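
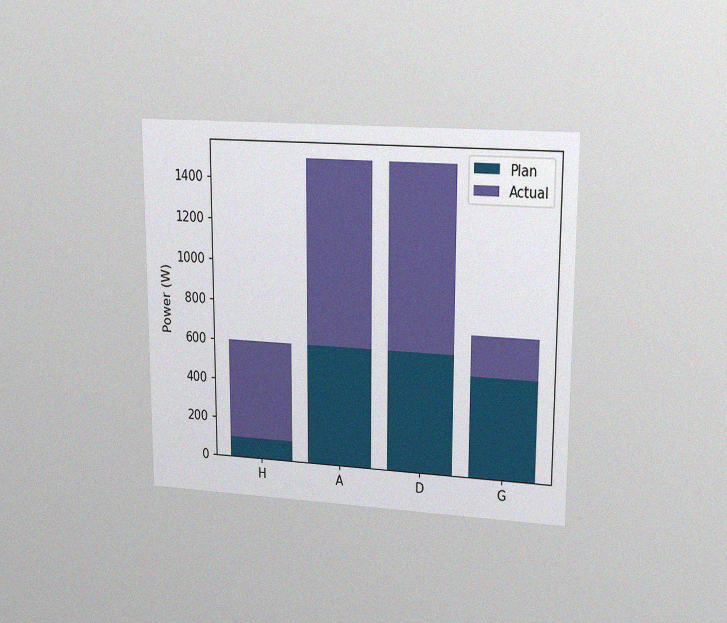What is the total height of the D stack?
The chart is viewed at a slight angle, with some photo noise. The D stack's top reaches 1500W on the y-axis.

1500W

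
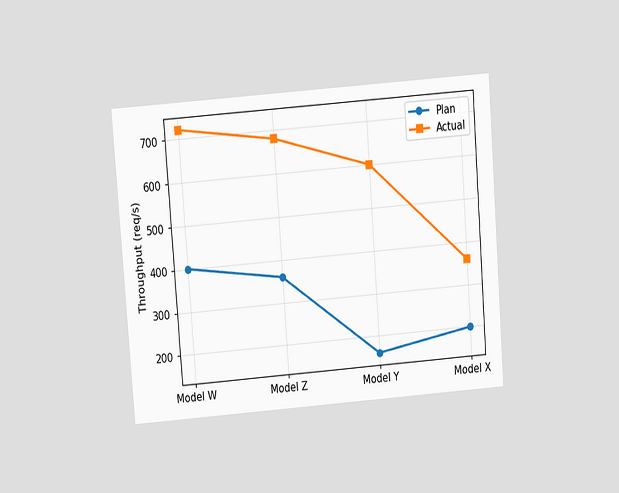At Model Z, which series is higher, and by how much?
Actual, by 320req/s

The chart is tilted about 4° counter-clockwise and viewed slightly from above. At Model Z, Actual sits above the other line by 320req/s.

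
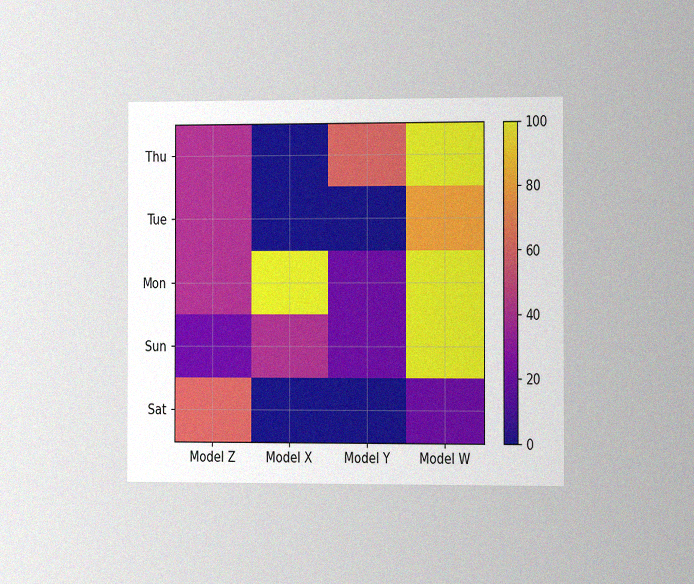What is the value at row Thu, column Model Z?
The chart is viewed slightly from the right, with some photo noise. Matching cell (Thu, Model Z) against the colorbar gives 40.

40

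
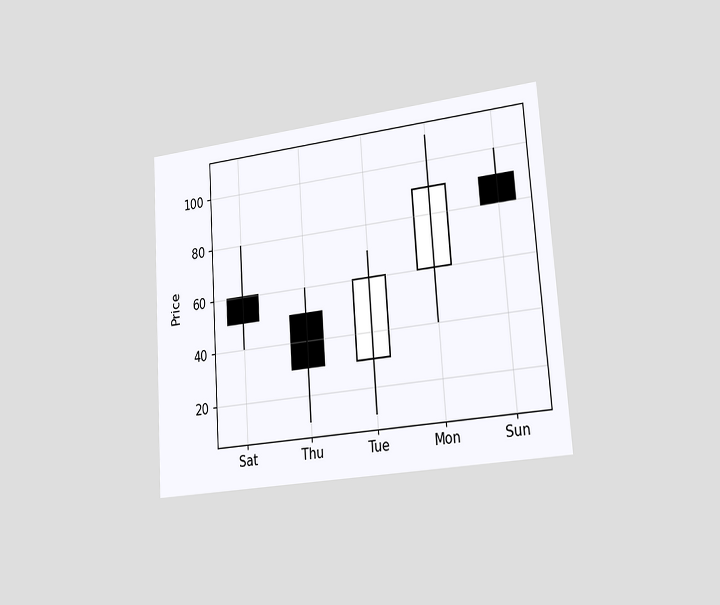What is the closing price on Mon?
The chart is tilted about 4° counter-clockwise and viewed slightly from the right. The Mon candle closes at 90.

90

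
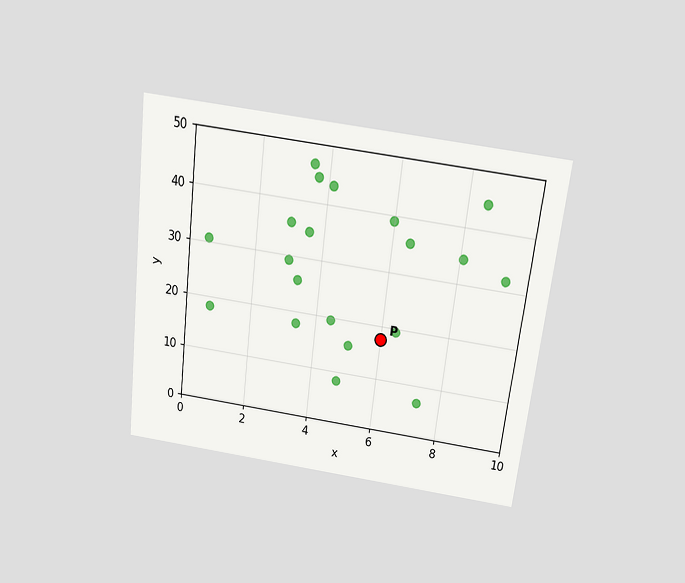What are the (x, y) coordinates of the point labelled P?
The chart is tilted about 7° clockwise and viewed slightly from above. Following the gridlines from P to each axis, P sits at (6, 17.5).

(6, 17.5)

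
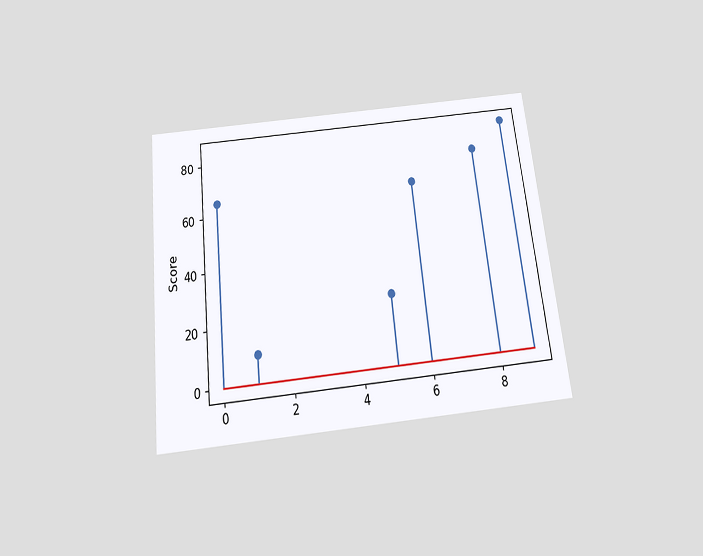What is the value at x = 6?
65

The chart is tilted about 6° counter-clockwise and viewed slightly from below. The stem at x=6 reaches 65.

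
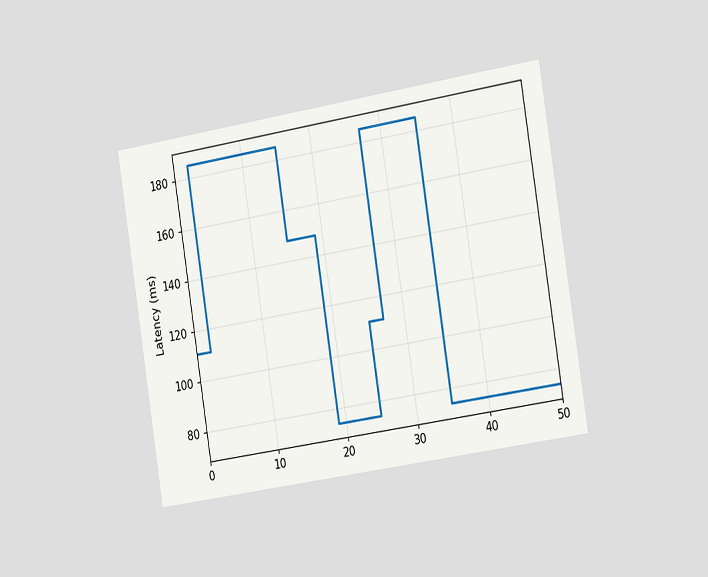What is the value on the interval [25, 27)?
111ms

The chart is tilted about 9° counter-clockwise and viewed slightly from the right. On [25, 27) the step sits at 111ms.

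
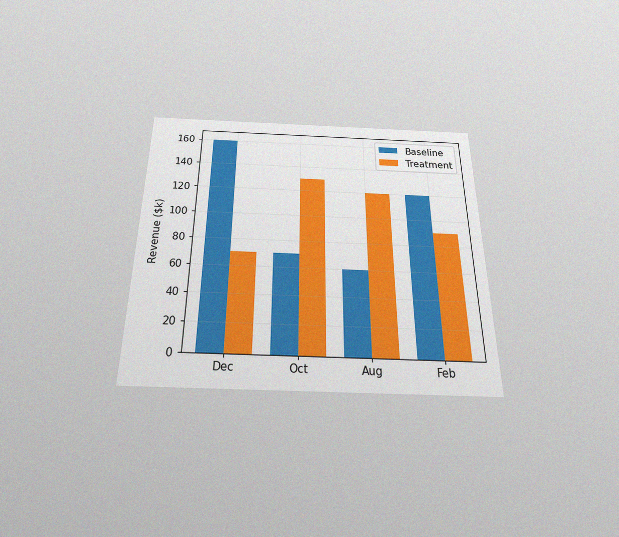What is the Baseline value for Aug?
The chart is viewed slightly from below, with some photo noise. The Baseline bar at Aug reaches $60k on the y-axis.

$60k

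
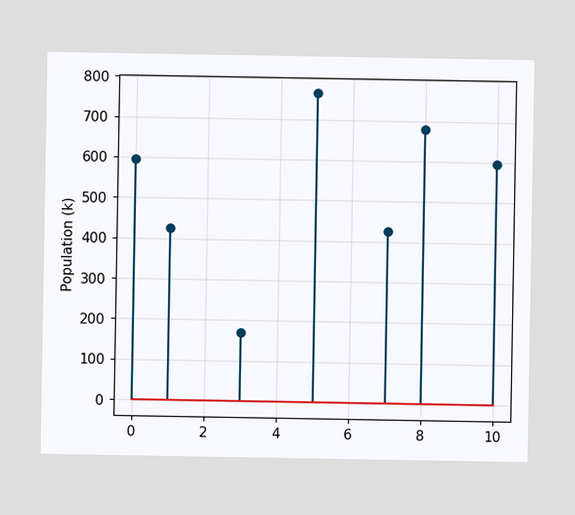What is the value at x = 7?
425k

The stem at x=7 reaches 425k.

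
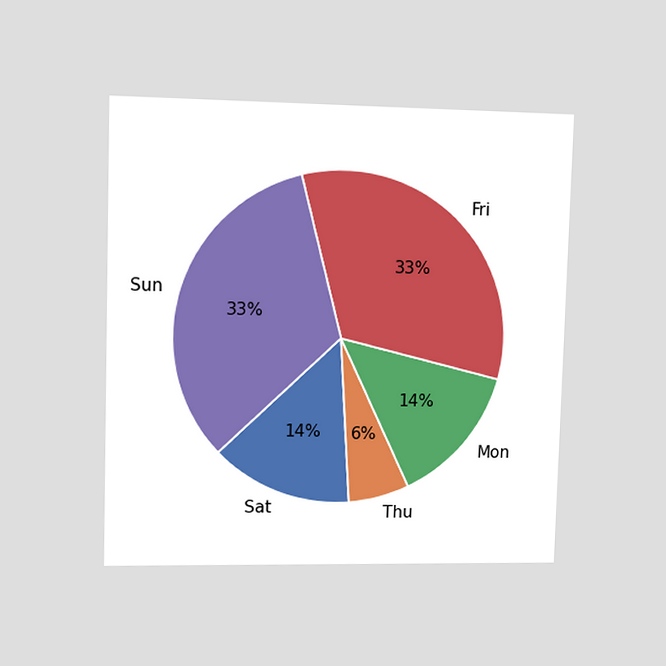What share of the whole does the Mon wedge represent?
The chart is viewed at a slight angle. The Mon slice takes up 14% of the pie.

14%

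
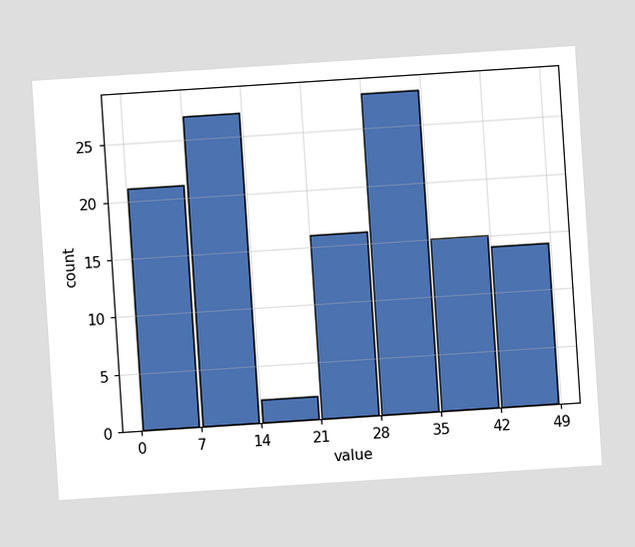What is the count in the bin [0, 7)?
The chart is tilted about 4° counter-clockwise. The [0, 7) bin has height 21.

21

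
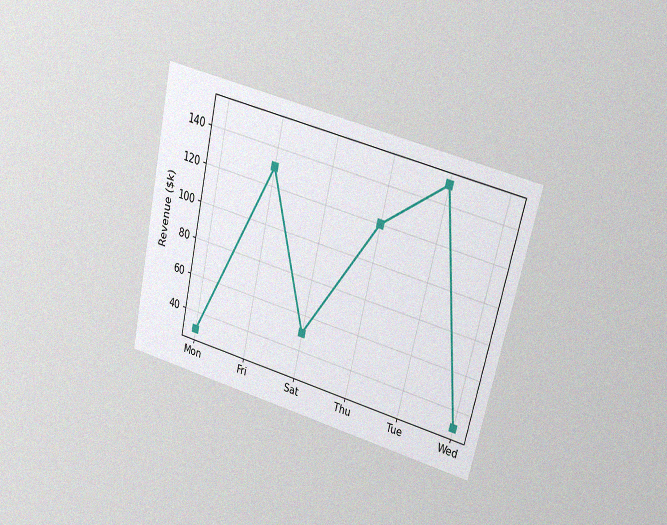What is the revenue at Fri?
$130k

The chart is tilted about 13° clockwise and viewed at a slight angle, with some photo noise. At Fri, the line is at $130k.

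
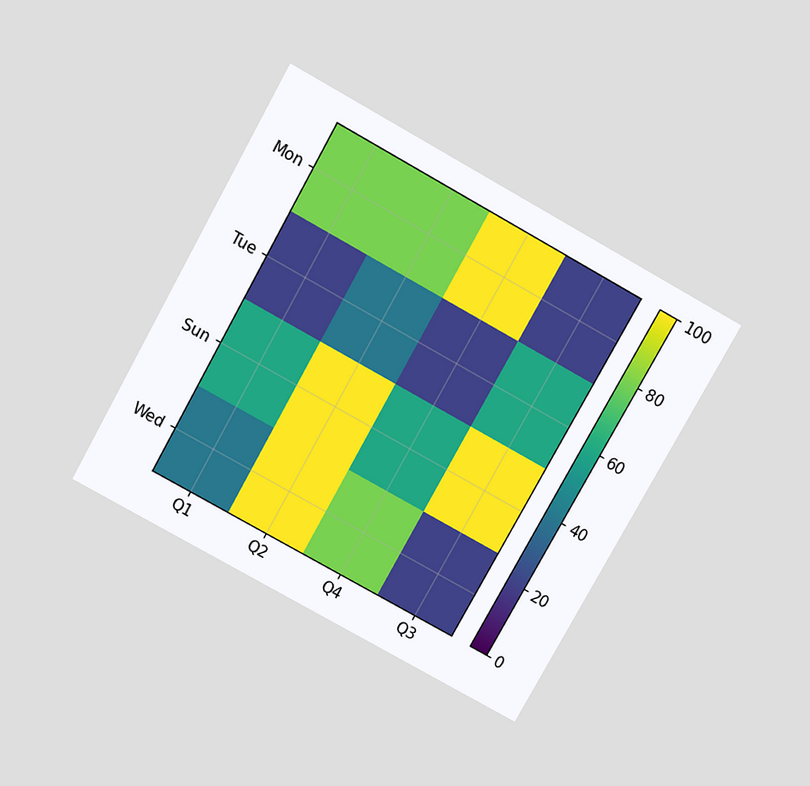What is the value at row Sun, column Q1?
60

The chart is tilted about 29° clockwise and viewed slightly from above. Matching cell (Sun, Q1) against the colorbar gives 60.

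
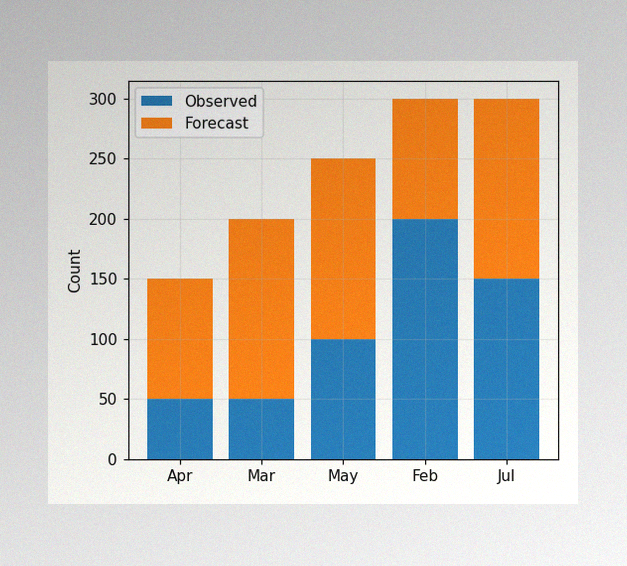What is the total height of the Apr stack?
The image has some photo noise and uneven lighting. The Apr stack's top reaches 150 on the y-axis.

150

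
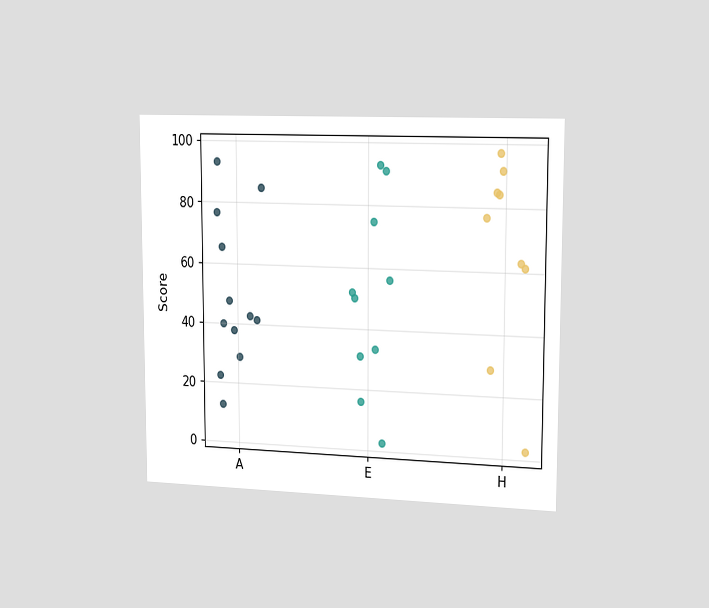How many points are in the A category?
The chart is viewed slightly from the right. Counting the markers in the A column gives 12.

12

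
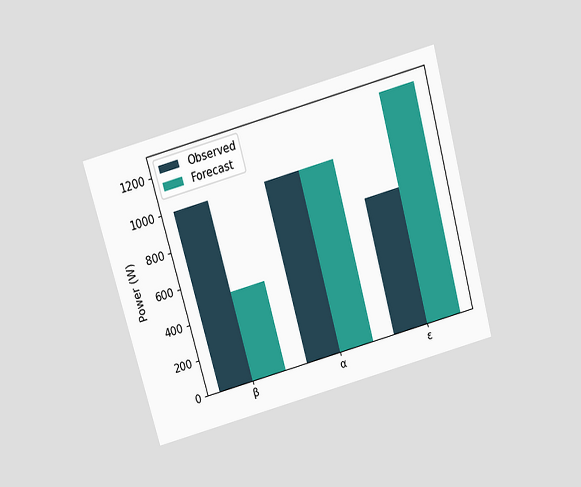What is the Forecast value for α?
The chart is tilted about 15° counter-clockwise and viewed slightly from above. The Forecast bar at α reaches 1000W on the y-axis.

1000W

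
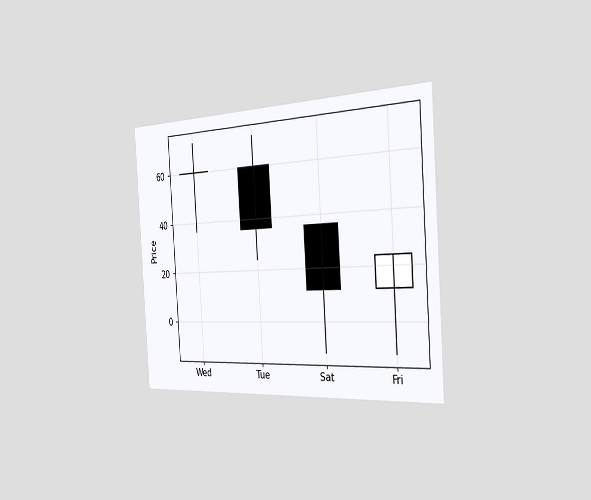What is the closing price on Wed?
The chart is tilted about 4° counter-clockwise and viewed slightly from the right. The Wed candle closes at 60.

60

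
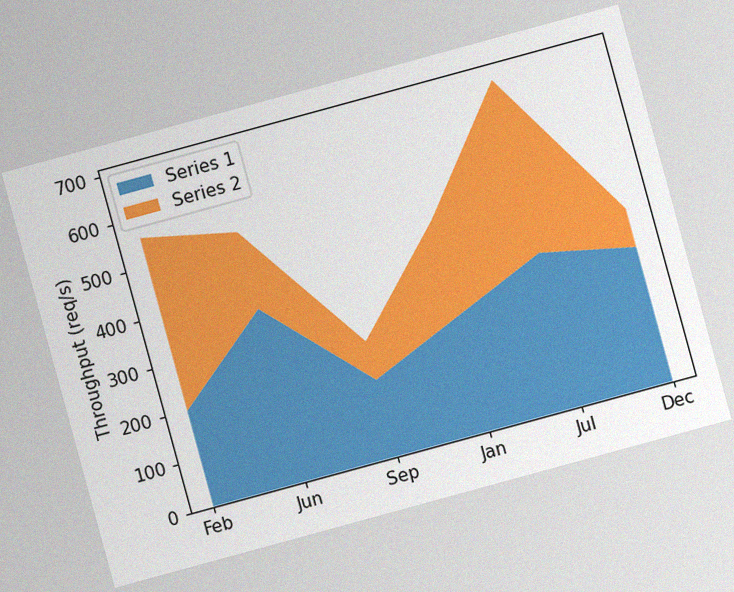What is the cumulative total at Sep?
240req/s

The chart is tilted about 15° counter-clockwise, with some photo noise. The stacked total at Sep reaches 240req/s.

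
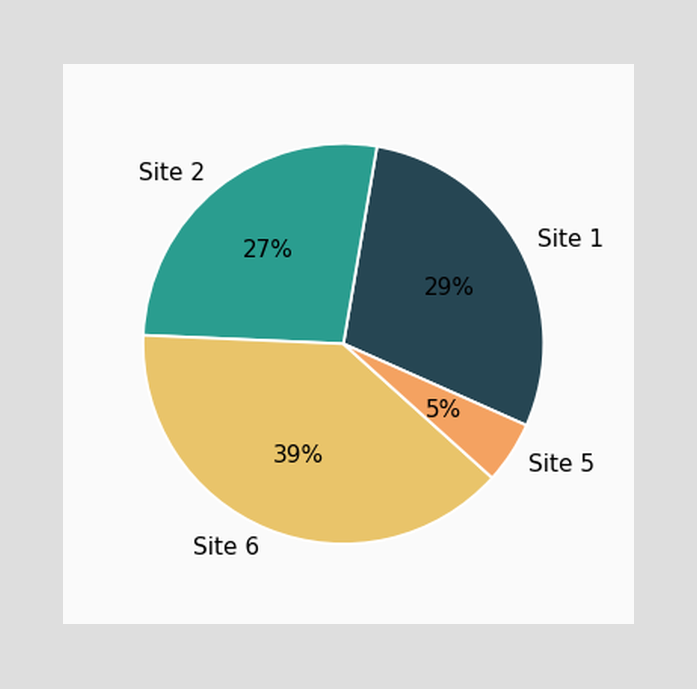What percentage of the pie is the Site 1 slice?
The Site 1 slice takes up 29% of the pie.

29%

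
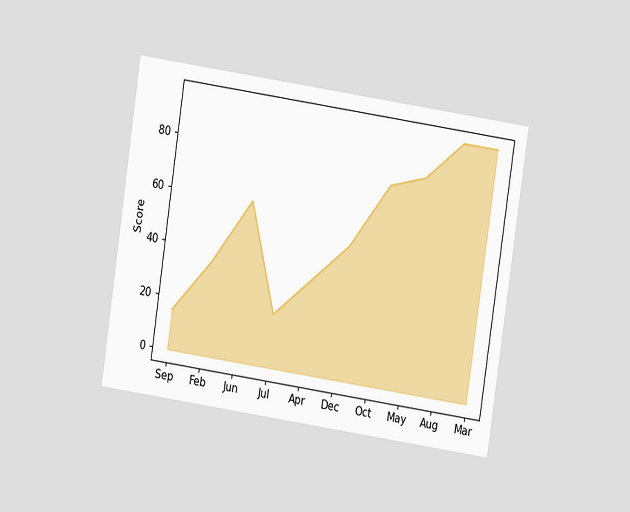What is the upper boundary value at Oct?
75

The chart is tilted about 9° clockwise and viewed at a slight angle. At Oct the upper boundary is at 75.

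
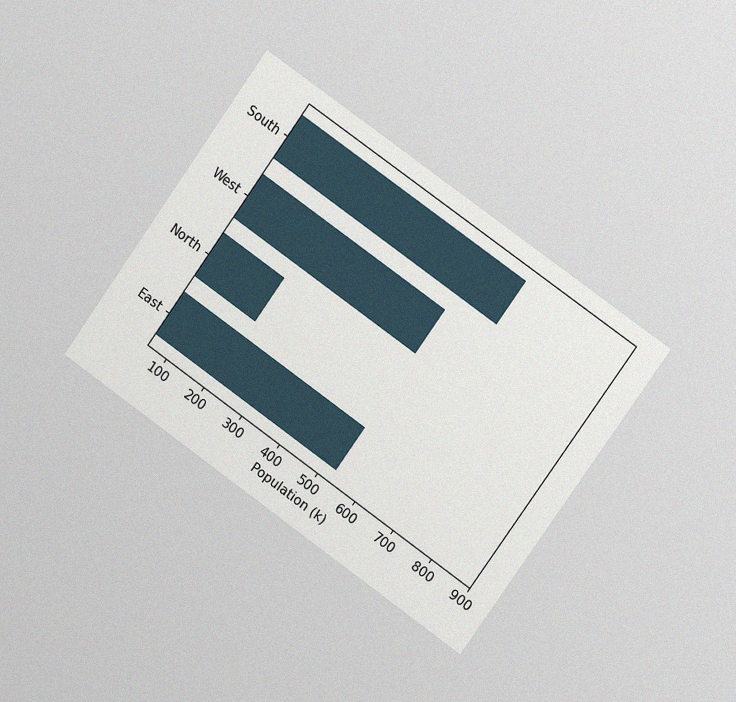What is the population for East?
The chart is tilted about 35° clockwise and viewed slightly from the right, with some photo noise. Reading along the chart's x-axis, the East bar reaches 530k.

530k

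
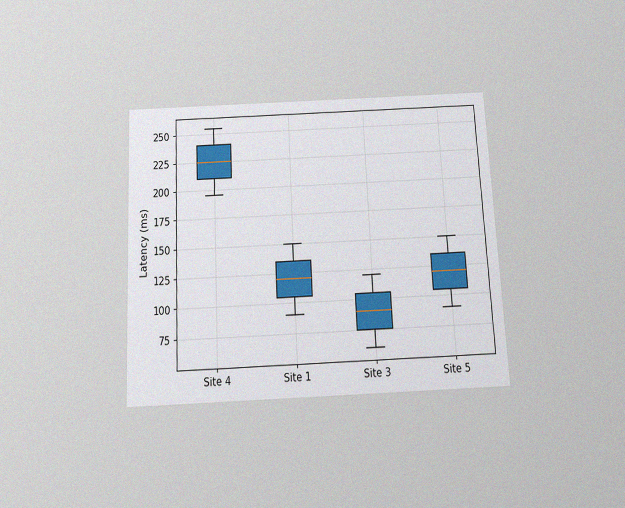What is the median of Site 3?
The chart is tilted about 3° counter-clockwise and viewed slightly from below, with some photo noise. The median line in the Site 3 box sits at 90ms.

90ms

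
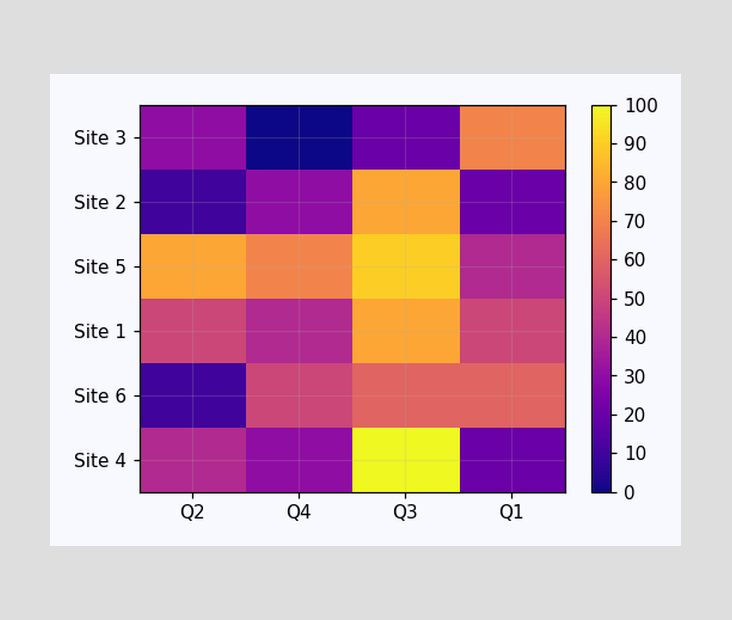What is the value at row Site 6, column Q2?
10

Matching cell (Site 6, Q2) against the colorbar gives 10.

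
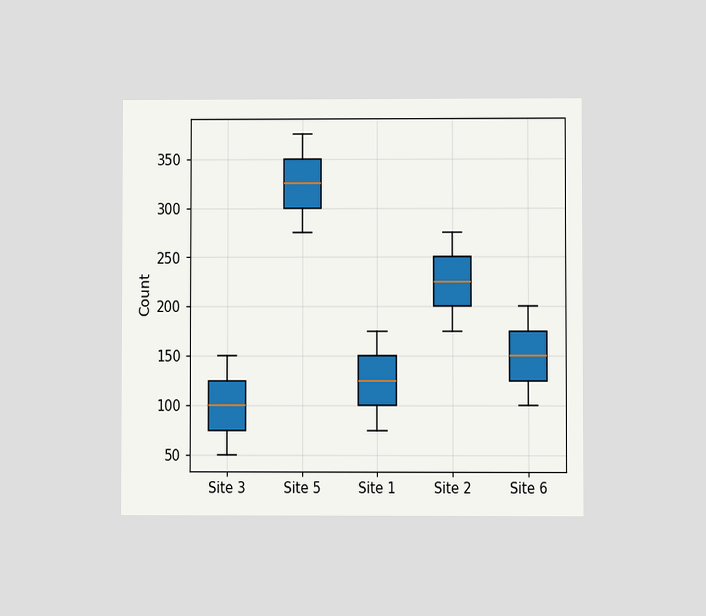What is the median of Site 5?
325

The chart is viewed at a slight angle. The median line in the Site 5 box sits at 325.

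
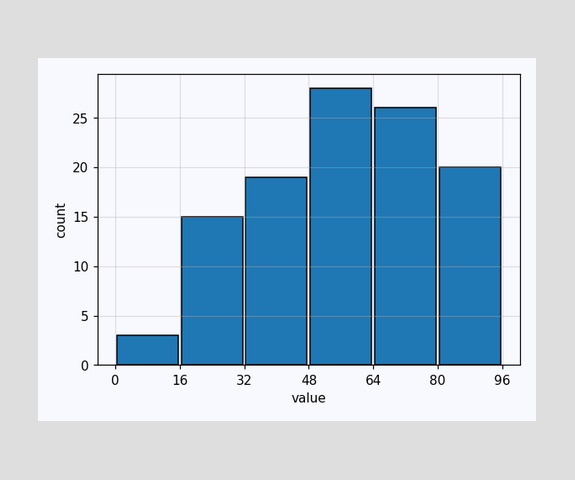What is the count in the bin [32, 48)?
19

The [32, 48) bin has height 19.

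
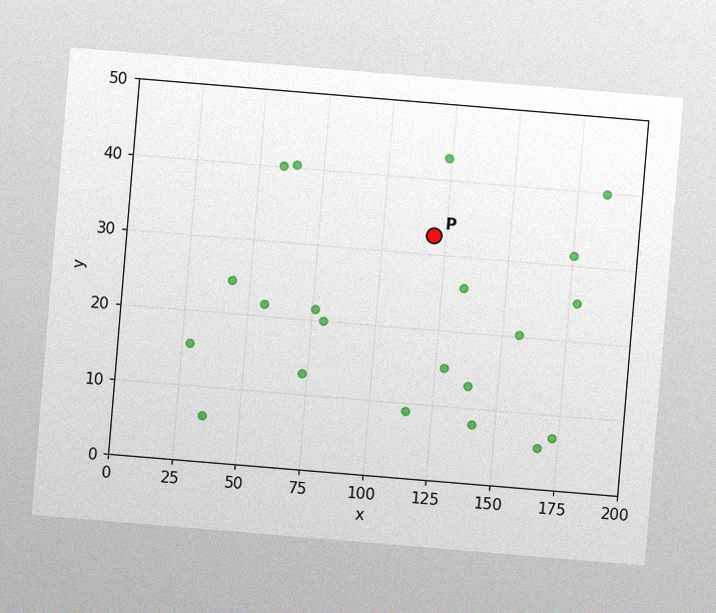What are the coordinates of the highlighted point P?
The chart is tilted about 5° clockwise, with some photo noise. Following the gridlines from P to each axis, P sits at (120, 32.5).

(120, 32.5)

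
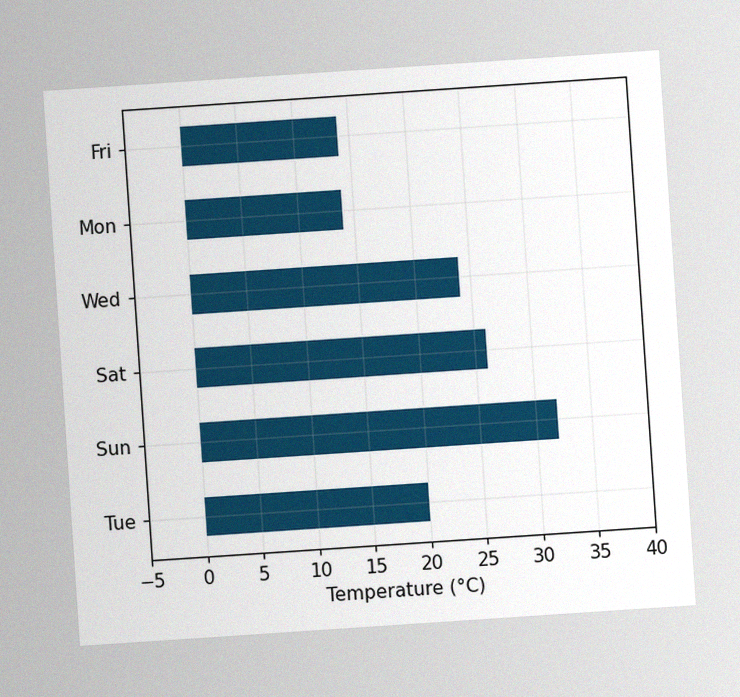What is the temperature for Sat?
The chart is tilted about 4° counter-clockwise, with some photo noise. Reading along the chart's x-axis, the Sat bar reaches 26°C.

26°C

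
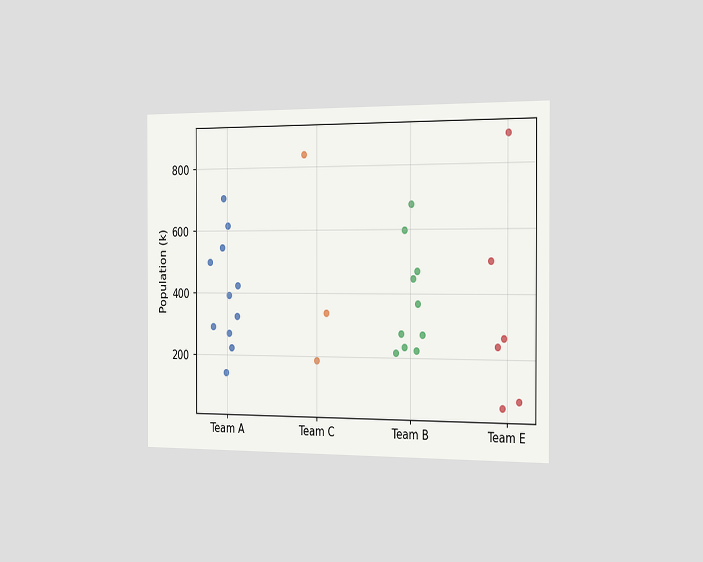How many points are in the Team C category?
3

The chart is viewed slightly from the right. Counting the markers in the Team C column gives 3.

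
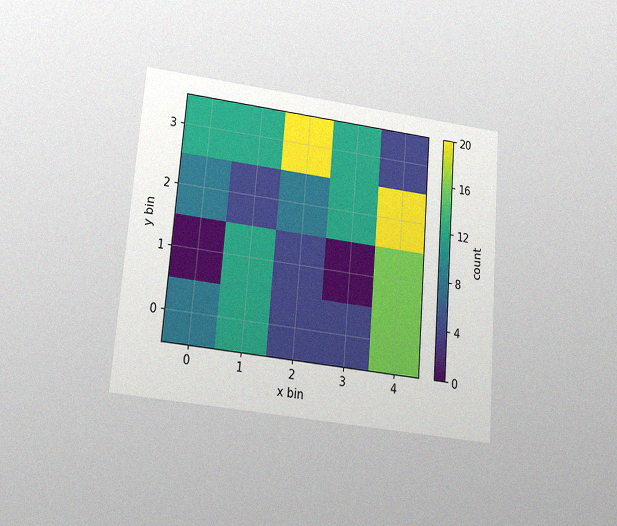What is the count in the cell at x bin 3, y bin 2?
12

The chart is tilted about 5° clockwise and viewed slightly from below, with some photo noise. Matching the cell (3, 2) against the colorbar gives 12.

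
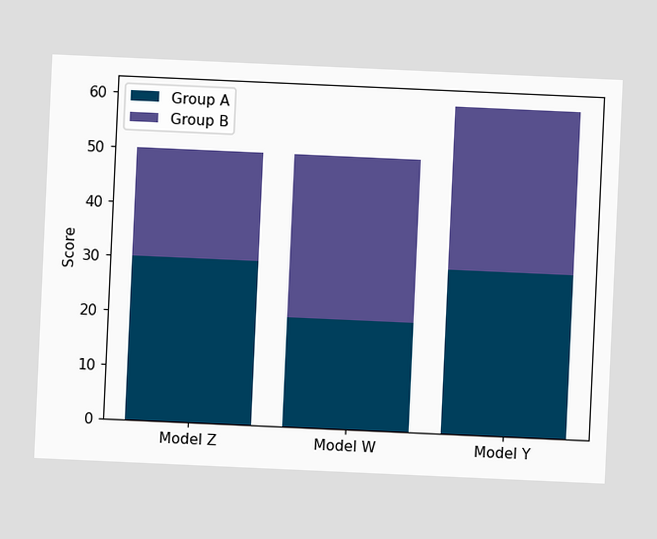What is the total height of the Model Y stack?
60

The chart is tilted about 3° clockwise. The Model Y stack's top reaches 60 on the y-axis.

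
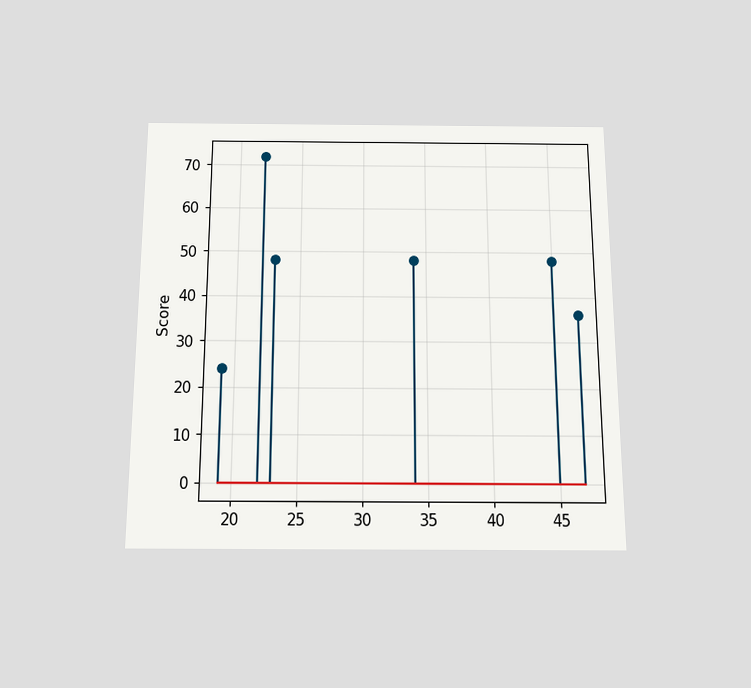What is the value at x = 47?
The chart is viewed slightly from below. The stem at x=47 reaches 36.

36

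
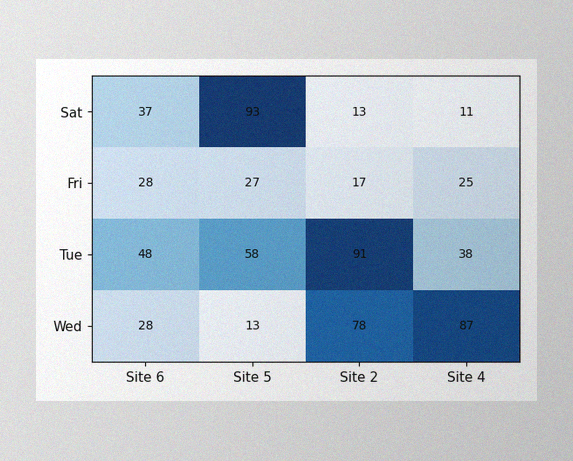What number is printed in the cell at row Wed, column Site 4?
87

The image has some photo noise and uneven lighting. The (Wed, Site 4) cell reads 87.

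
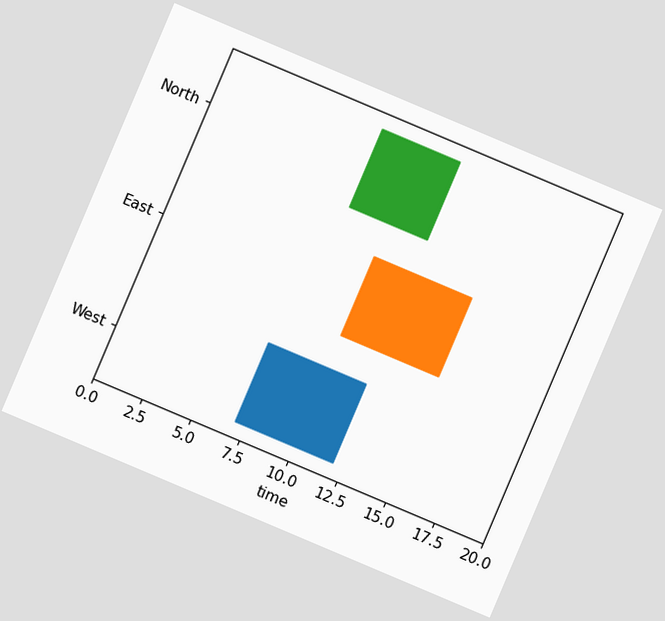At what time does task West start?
7

The chart is tilted about 23° clockwise. The West bar begins at t=7.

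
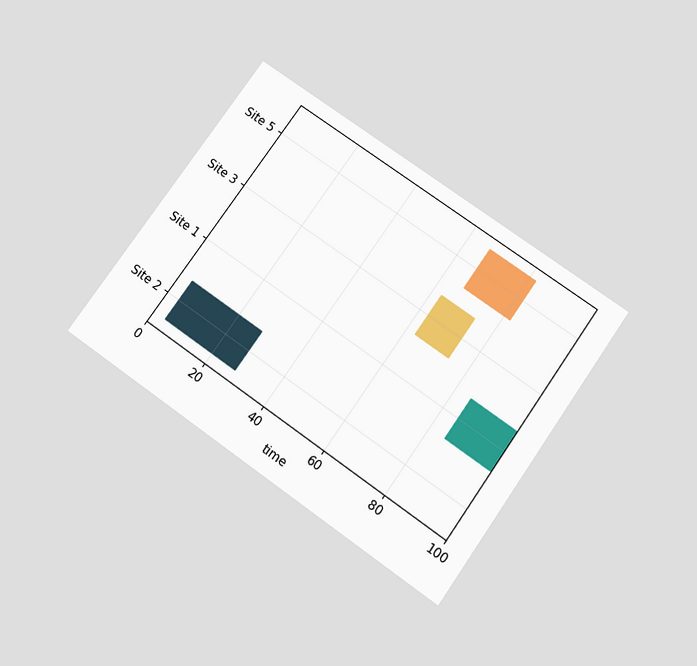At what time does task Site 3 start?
The chart is tilted about 35° clockwise and viewed slightly from below. The Site 3 bar begins at t=63.

63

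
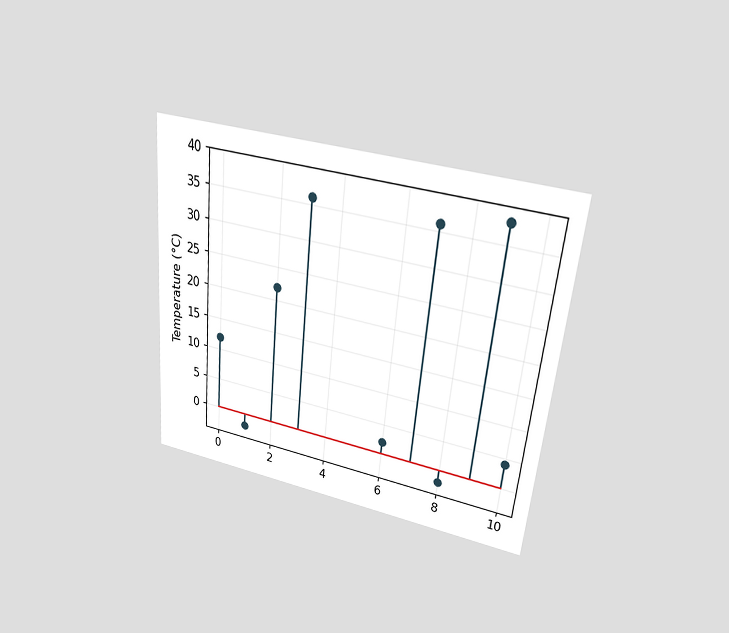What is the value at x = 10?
4°C

The chart is tilted about 5° clockwise and viewed slightly from above. The stem at x=10 reaches 4°C.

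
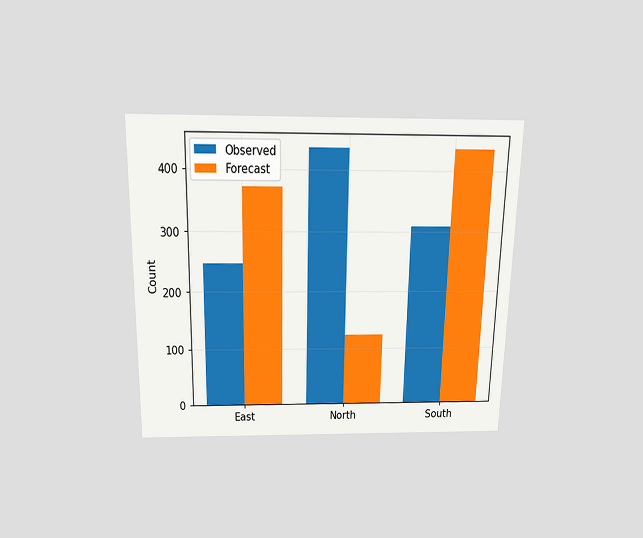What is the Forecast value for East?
372

The chart is viewed slightly from above. The Forecast bar at East reaches 372 on the y-axis.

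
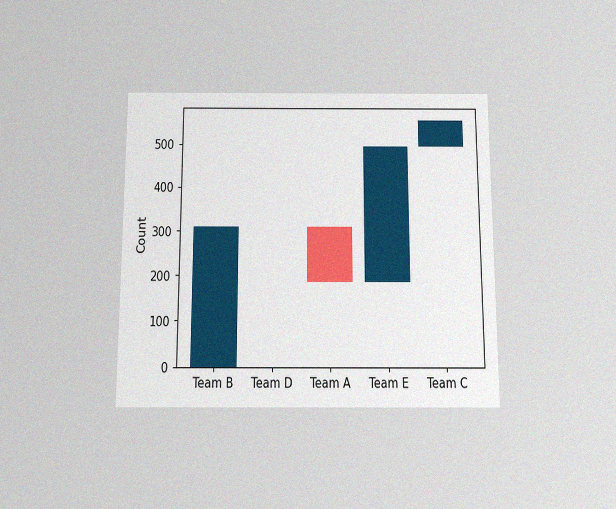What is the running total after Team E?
496

The chart is viewed slightly from below, with some photo noise. After Team E the running total reaches 496.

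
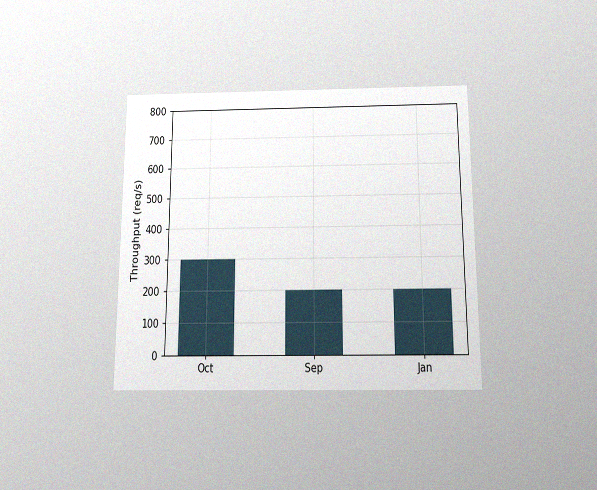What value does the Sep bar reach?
200req/s

The chart is viewed slightly from below, with some photo noise. Reading along the chart's y-axis, the Sep bar reaches 200req/s.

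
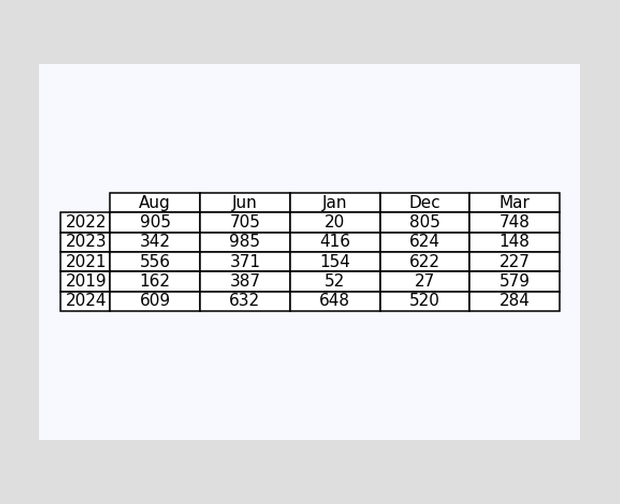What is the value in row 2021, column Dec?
The (2021, Dec) cell reads 622.

622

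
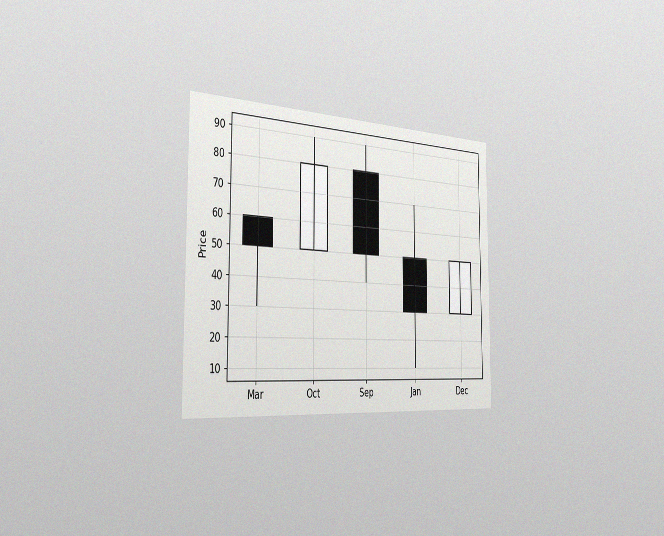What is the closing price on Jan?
30

The chart is viewed slightly from the left, with some photo noise. The Jan candle closes at 30.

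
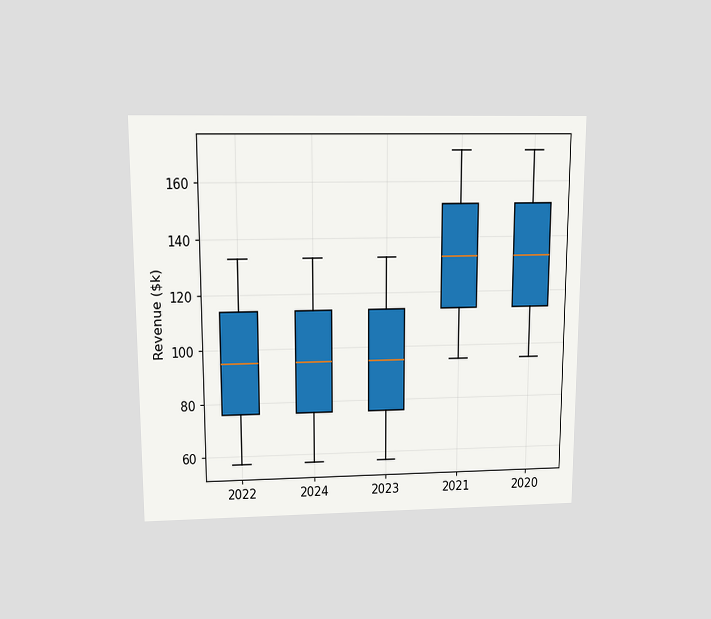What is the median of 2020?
$133k

The chart is viewed slightly from above. The median line in the 2020 box sits at $133k.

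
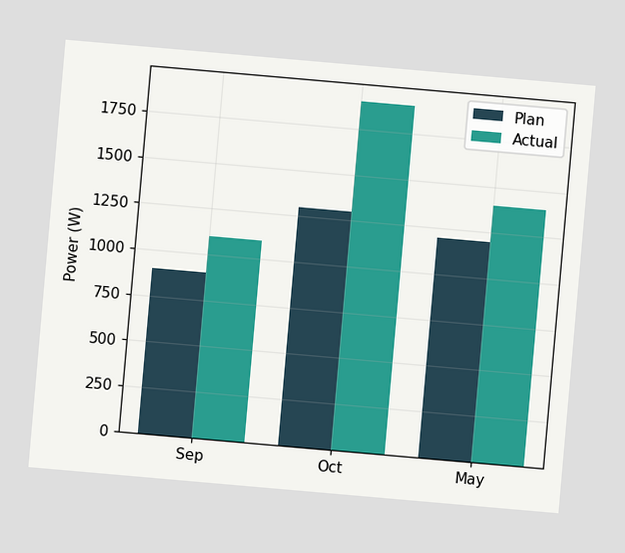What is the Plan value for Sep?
900W

The chart is tilted about 5° clockwise. The Plan bar at Sep reaches 900W on the y-axis.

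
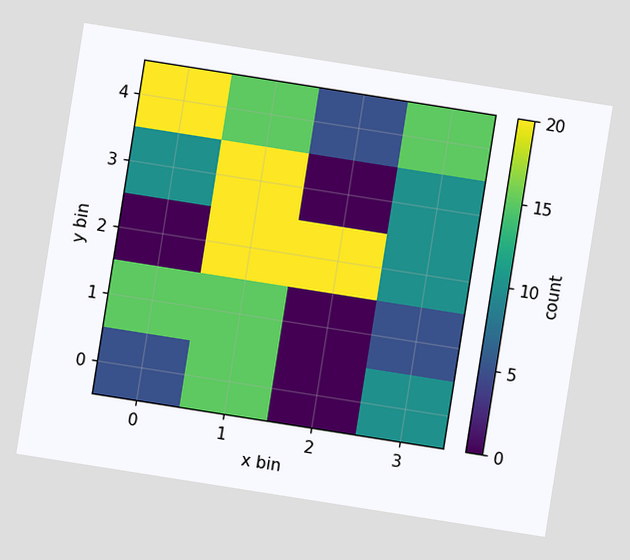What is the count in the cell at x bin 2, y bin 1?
0

The chart is tilted about 9° clockwise. Matching the cell (2, 1) against the colorbar gives 0.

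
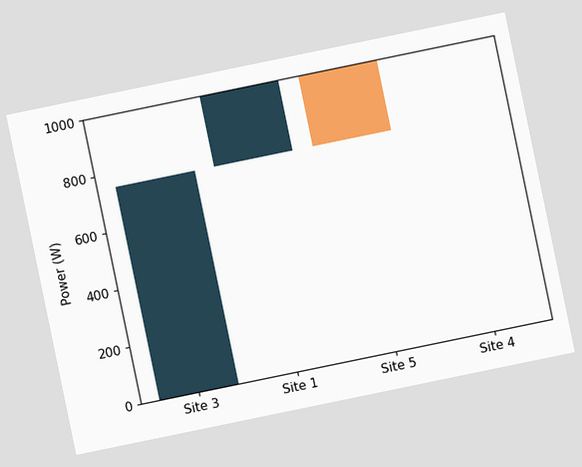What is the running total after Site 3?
The chart is tilted about 12° counter-clockwise. After Site 3 the running total reaches 750W.

750W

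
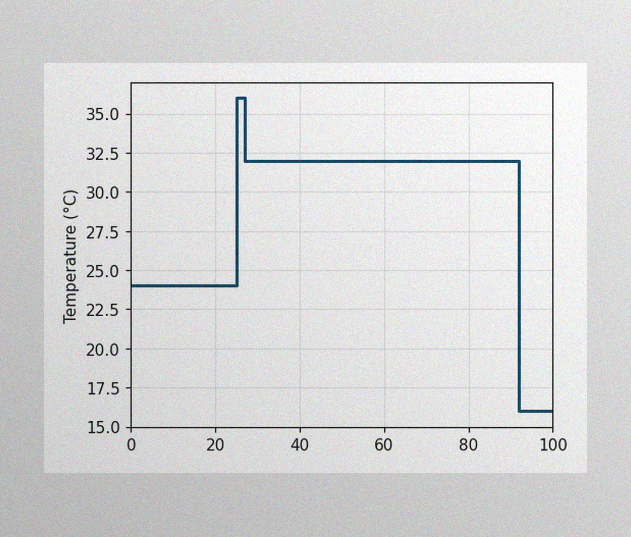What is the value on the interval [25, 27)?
36°C

The image has some photo noise and uneven lighting. On [25, 27) the step sits at 36°C.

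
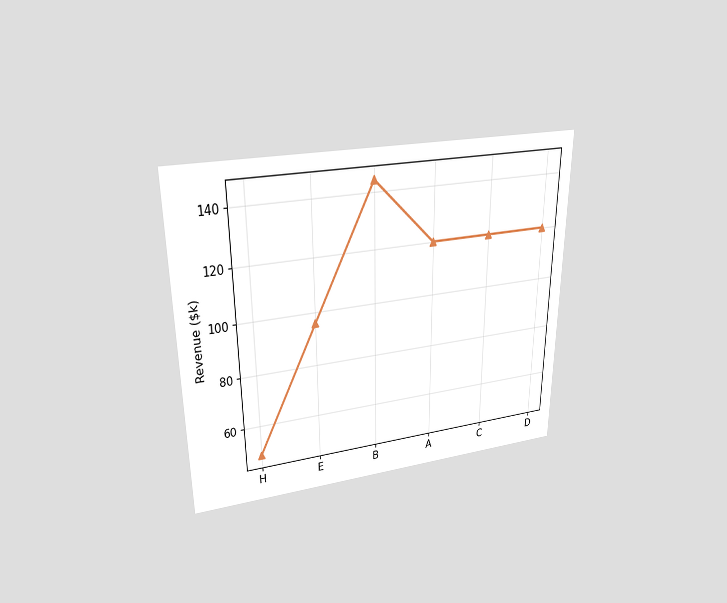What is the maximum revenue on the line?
The chart is viewed slightly from above. The highest point is at B, and reading across to the y-axis gives $144k.

$144k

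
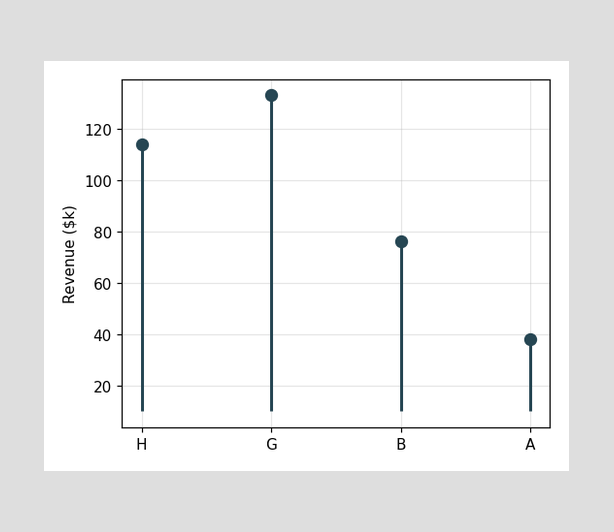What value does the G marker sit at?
$133k

The G marker sits at $133k.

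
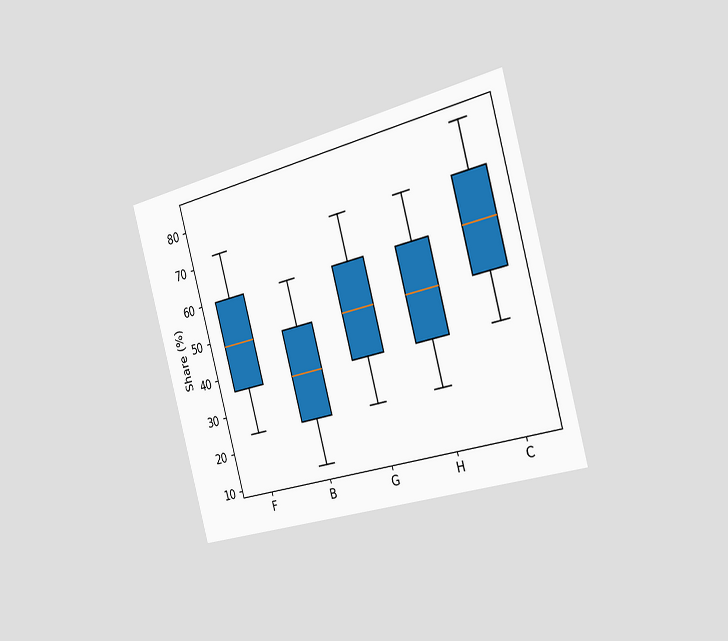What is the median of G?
The chart is tilted about 15° counter-clockwise and viewed slightly from the right. The median line in the G box sits at 48%.

48%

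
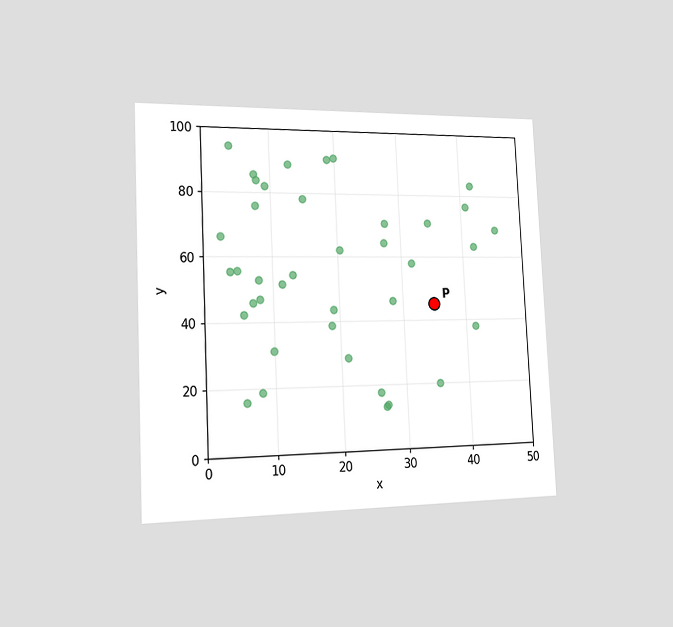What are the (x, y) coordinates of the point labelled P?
The chart is tilted about 3° counter-clockwise and viewed slightly from the left. Following the gridlines from P to each axis, P sits at (35, 45).

(35, 45)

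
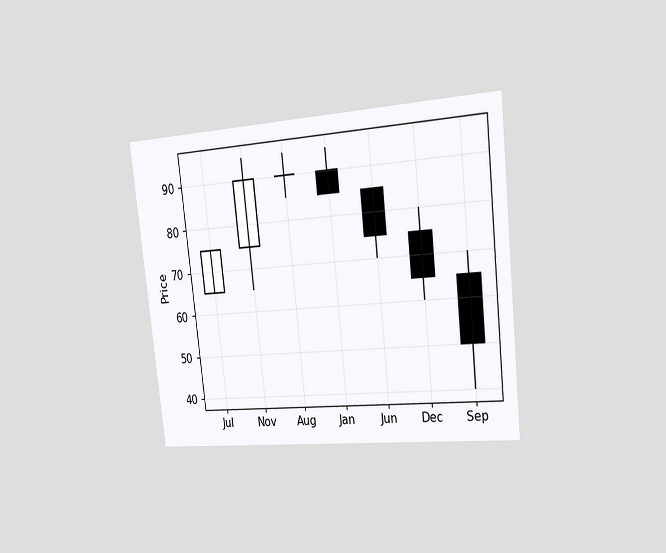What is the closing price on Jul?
75

The chart is tilted about 6° counter-clockwise and viewed slightly from the right. The Jul candle closes at 75.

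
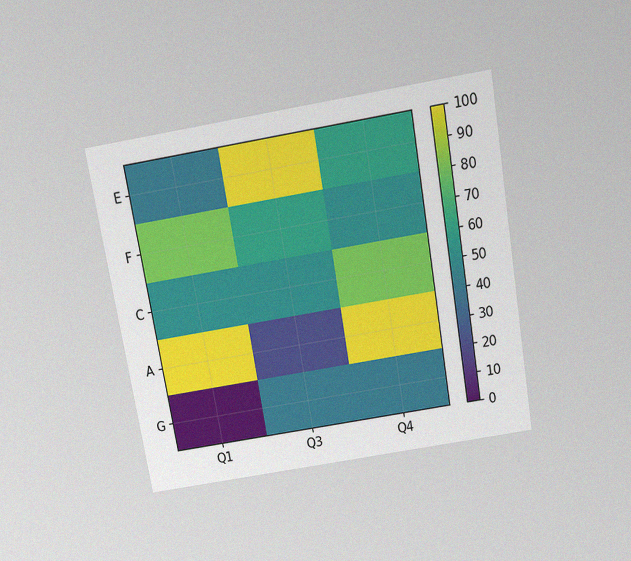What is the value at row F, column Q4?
The chart is tilted about 10° counter-clockwise and viewed slightly from above, with some photo noise. Matching cell (F, Q4) against the colorbar gives 50.

50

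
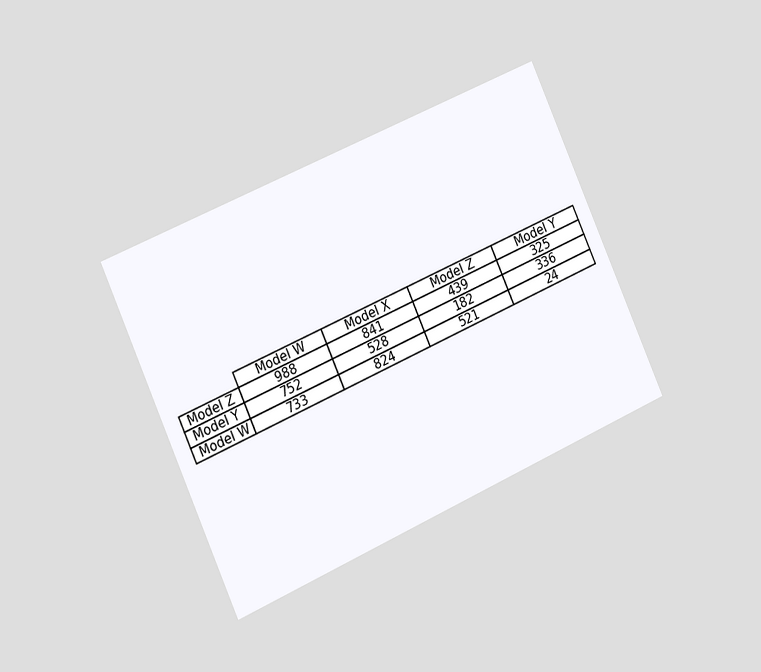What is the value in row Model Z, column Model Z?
439

The chart is tilted about 24° counter-clockwise and viewed slightly from the left. The (Model Z, Model Z) cell reads 439.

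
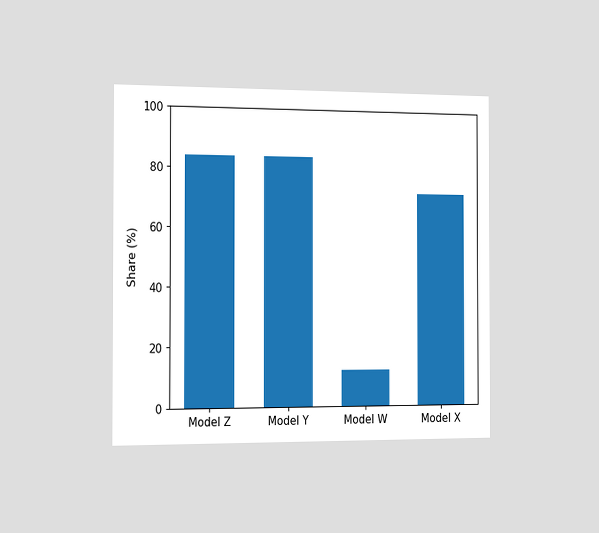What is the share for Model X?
72%

The chart is viewed slightly from the left. Reading along the chart's y-axis, the Model X bar reaches 72%.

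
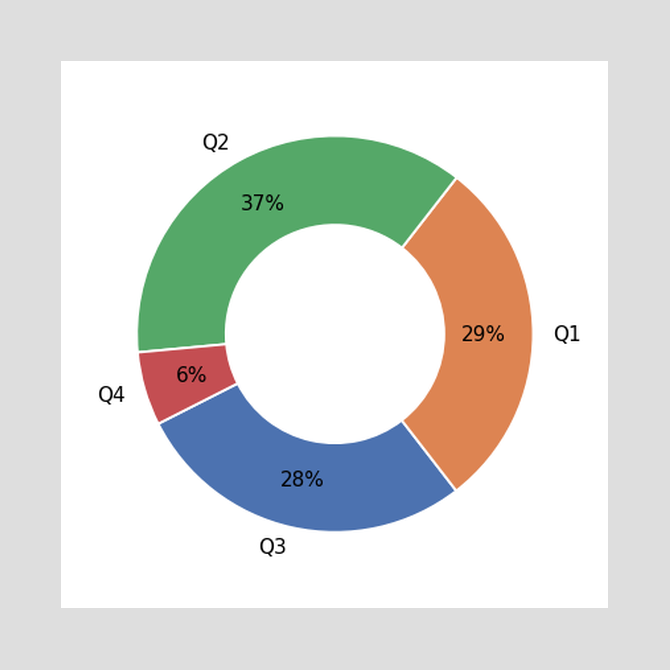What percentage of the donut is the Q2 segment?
37%

The Q2 segment takes up 37% of the ring.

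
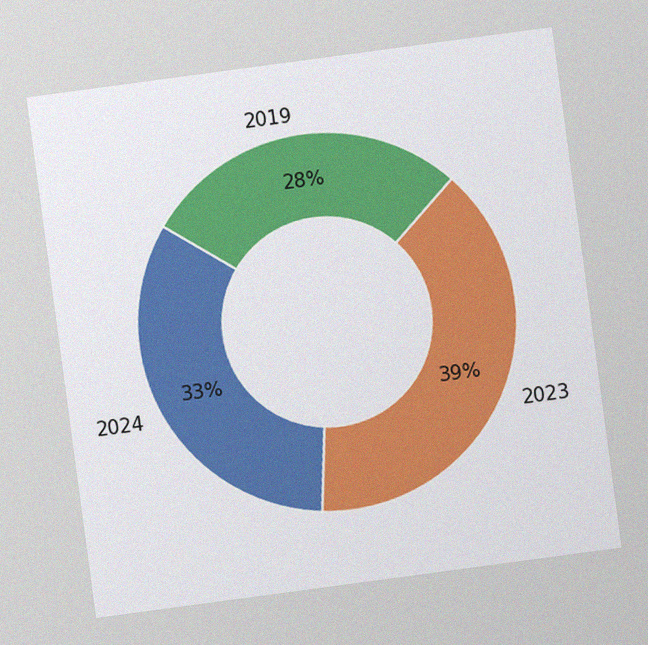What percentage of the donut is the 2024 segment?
33%

The chart is tilted about 8° counter-clockwise, with some photo noise. The 2024 segment takes up 33% of the ring.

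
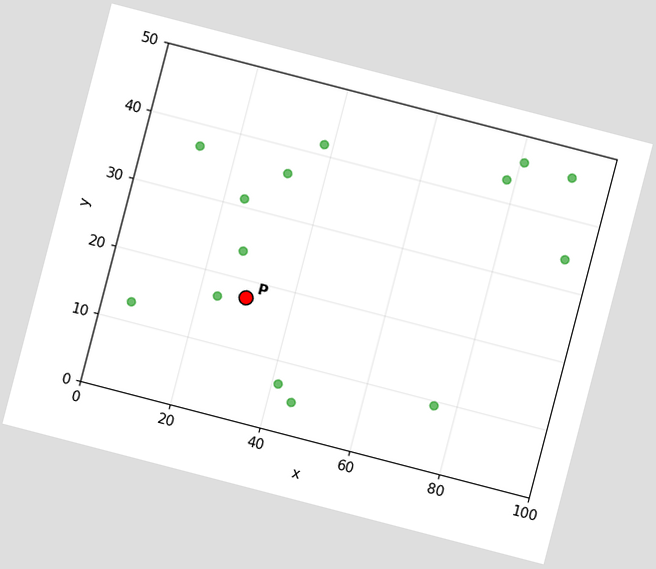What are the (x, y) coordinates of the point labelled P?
(30, 17.5)

The chart is tilted about 15° clockwise. Following the gridlines from P to each axis, P sits at (30, 17.5).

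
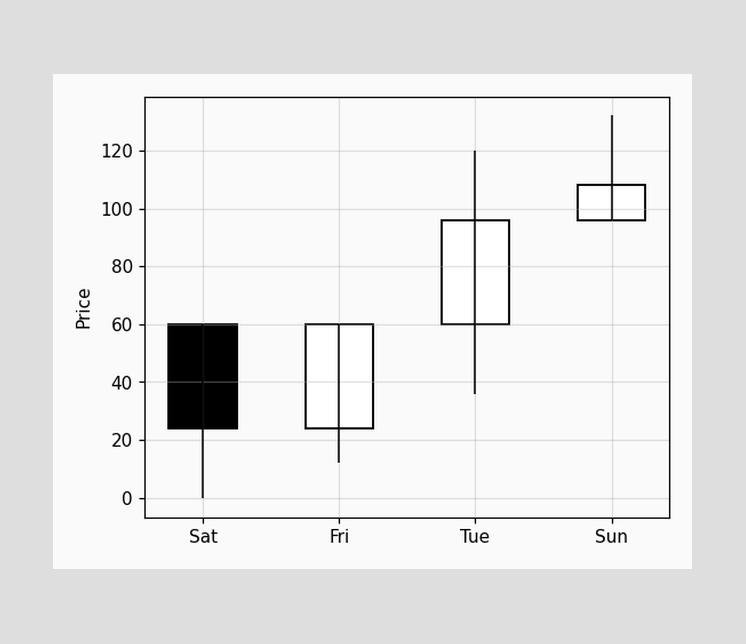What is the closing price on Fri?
The Fri candle closes at 60.

60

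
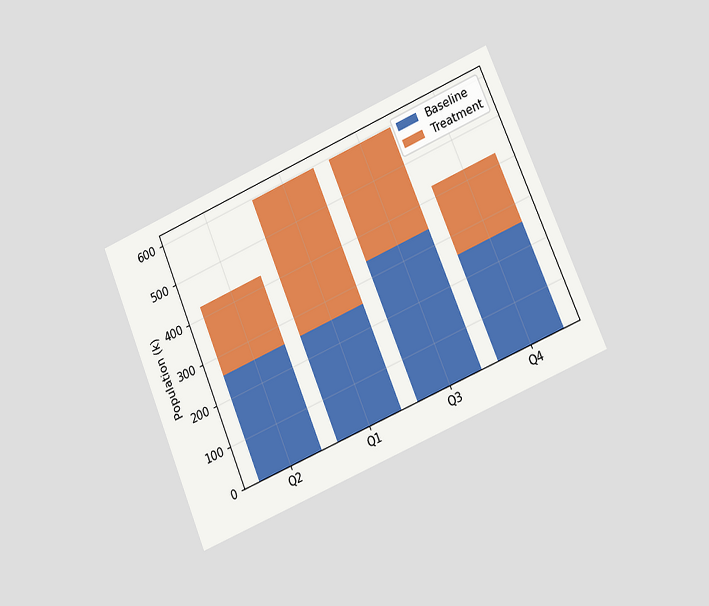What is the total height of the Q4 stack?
The chart is tilted about 23° counter-clockwise and viewed at a slight angle. The Q4 stack's top reaches 425k on the y-axis.

425k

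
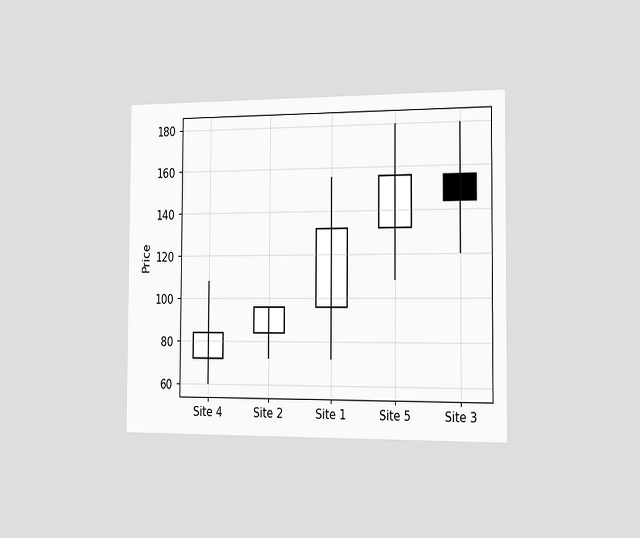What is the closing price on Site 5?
156

The chart is viewed slightly from the right. The Site 5 candle closes at 156.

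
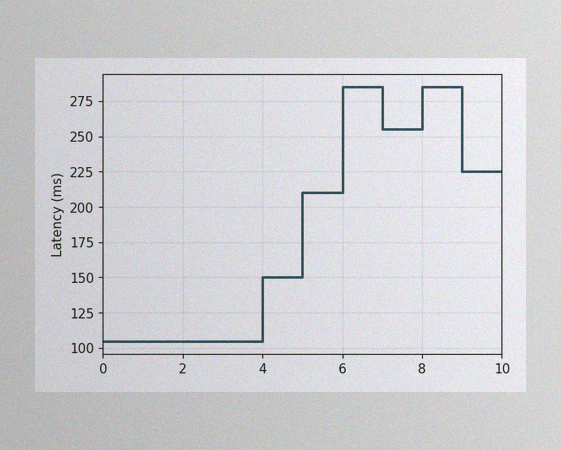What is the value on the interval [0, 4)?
The image has some photo noise and uneven lighting. On [0, 4) the step sits at 105ms.

105ms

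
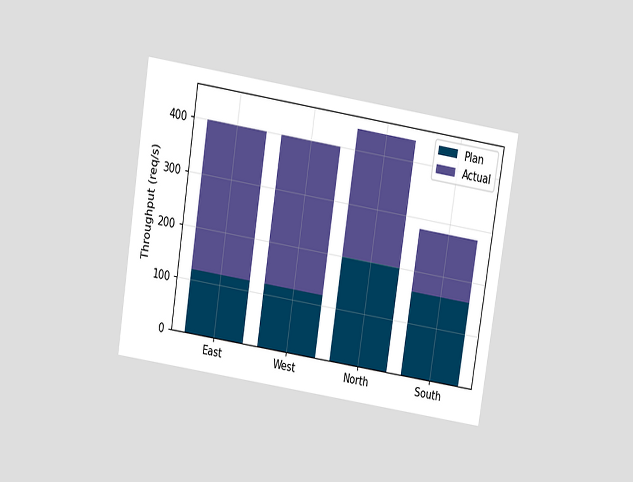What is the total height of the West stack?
The chart is tilted about 9° clockwise and viewed slightly from above. The West stack's top reaches 400req/s on the y-axis.

400req/s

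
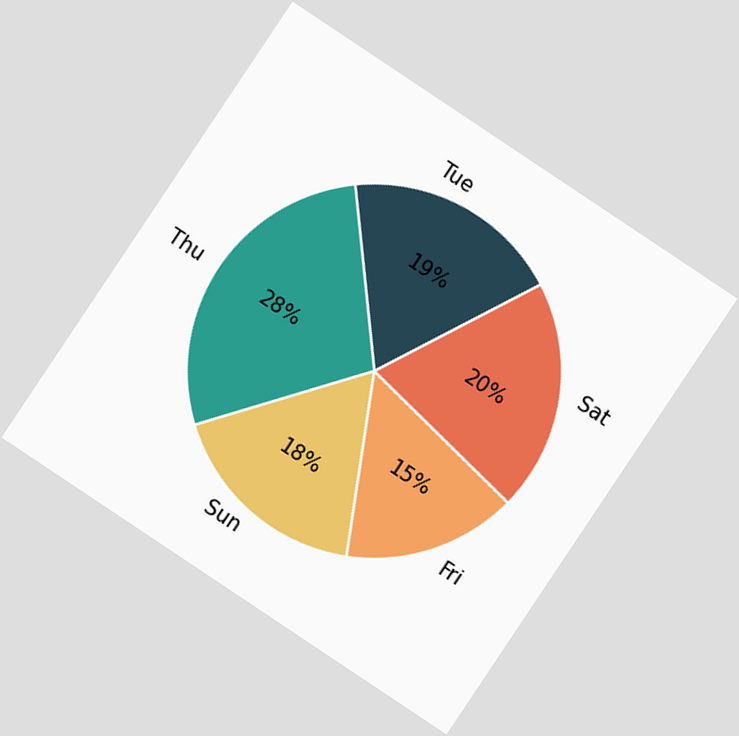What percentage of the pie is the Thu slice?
The chart is tilted about 34° clockwise. The Thu slice takes up 28% of the pie.

28%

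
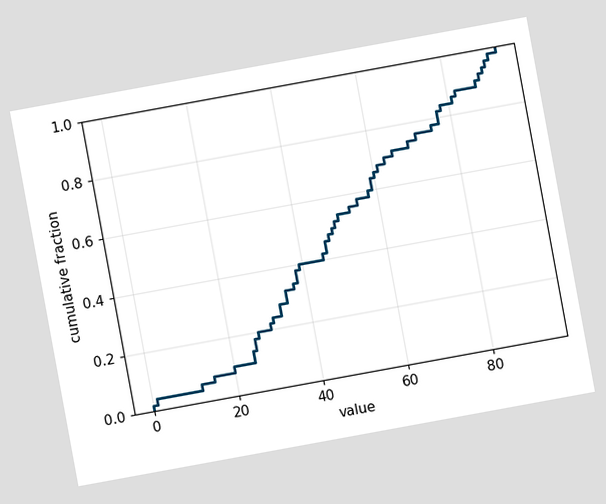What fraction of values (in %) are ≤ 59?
64%

The chart is tilted about 10° counter-clockwise. At x=59 the ECDF step is at 64%.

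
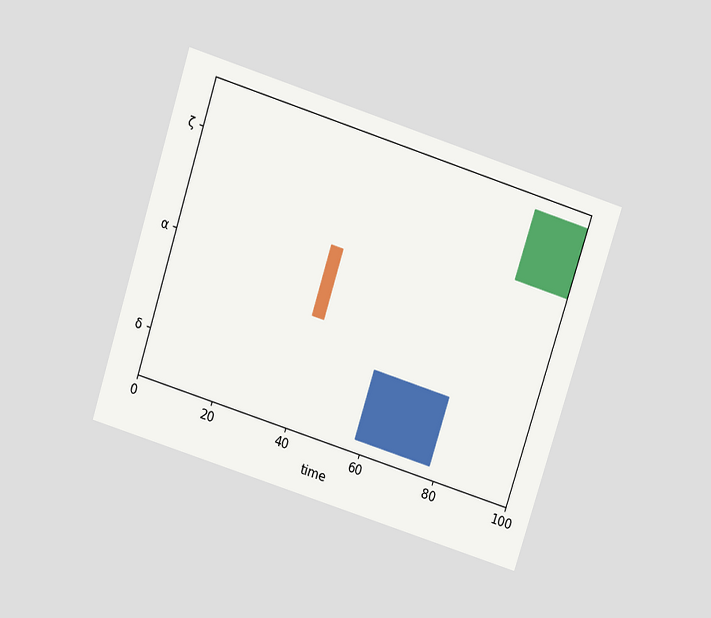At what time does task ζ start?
The chart is tilted about 18° clockwise and viewed slightly from above. The ζ bar begins at t=86.

86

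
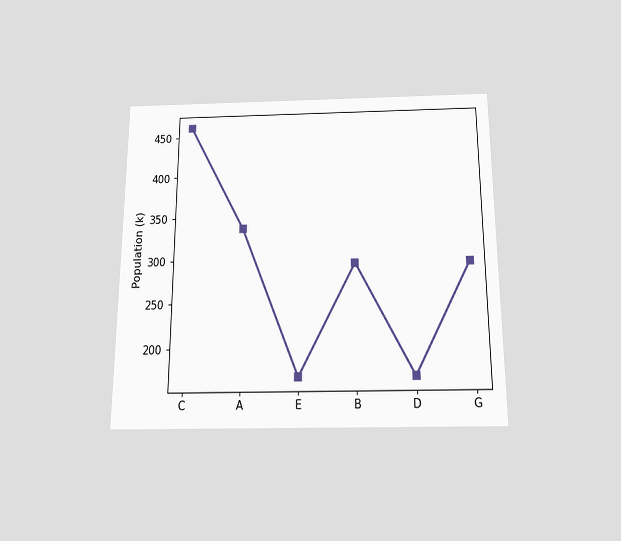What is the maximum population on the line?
462k

The chart is viewed slightly from below. The highest point is at C, and reading across to the y-axis gives 462k.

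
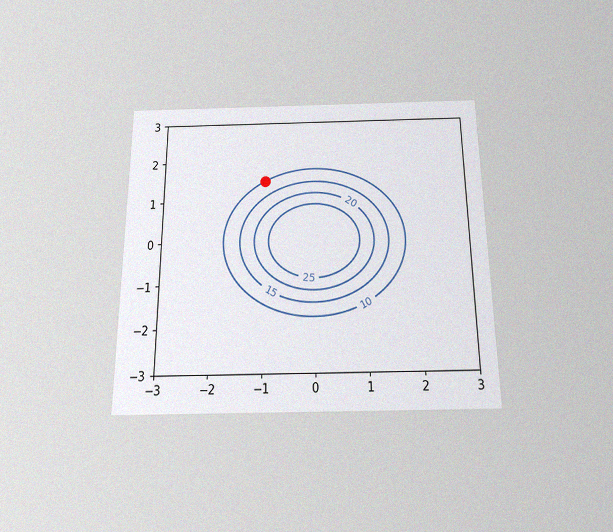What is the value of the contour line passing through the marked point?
10

The chart is viewed slightly from below, with some photo noise. The marked point sits on the contour labelled 10.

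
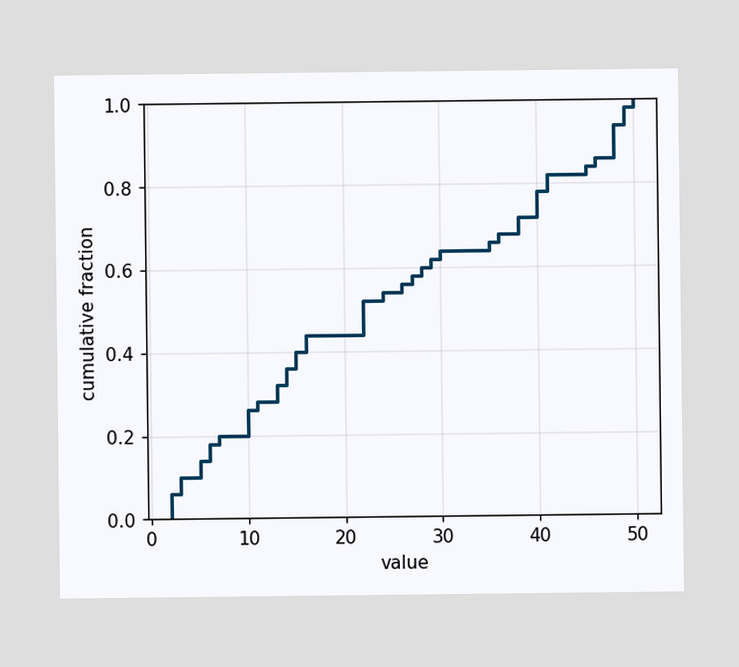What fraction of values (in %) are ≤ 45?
84%

At x=45 the ECDF step is at 84%.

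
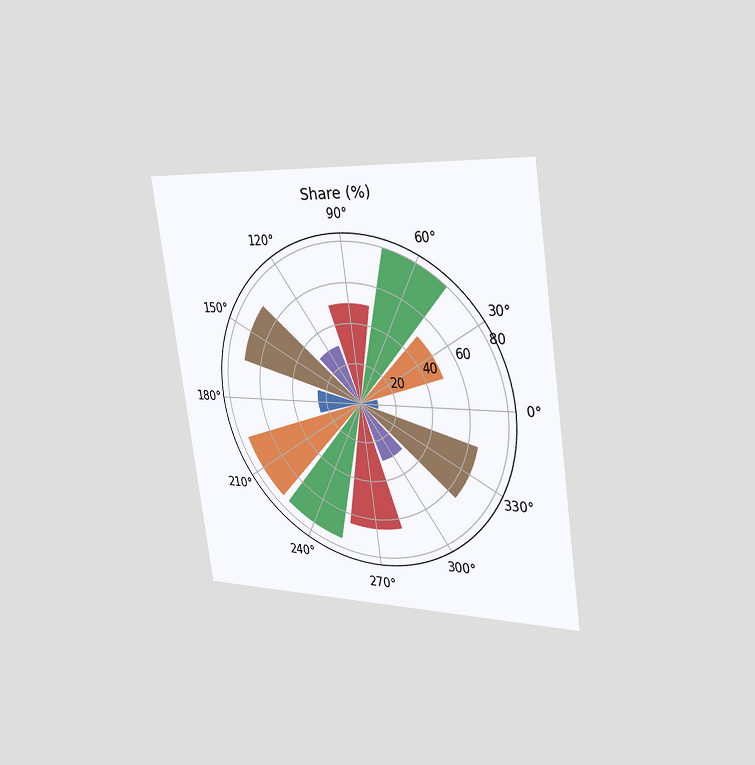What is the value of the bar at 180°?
The chart is tilted about 8° counter-clockwise and viewed slightly from the right. The bar at 180° reaches 25% on the radial axis.

25%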